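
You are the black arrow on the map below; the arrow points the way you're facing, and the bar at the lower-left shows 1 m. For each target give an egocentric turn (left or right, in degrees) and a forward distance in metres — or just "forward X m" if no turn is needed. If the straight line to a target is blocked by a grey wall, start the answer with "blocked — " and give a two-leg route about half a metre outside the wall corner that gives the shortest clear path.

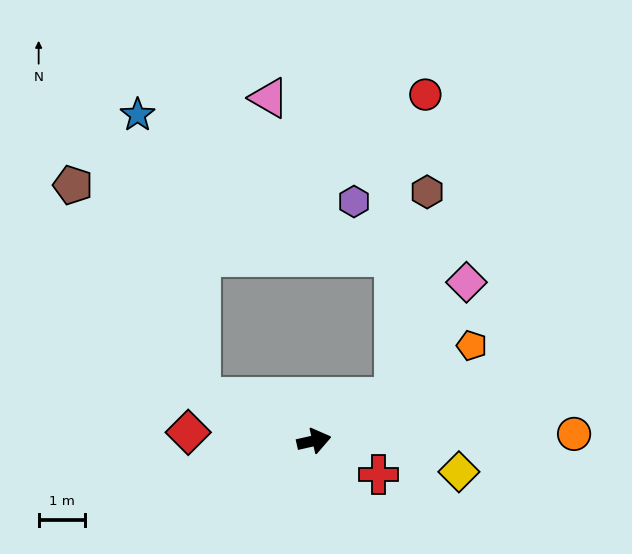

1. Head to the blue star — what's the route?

blocked — turn left 146°, forward 2.6 m, then turn right 56°, forward 6.2 m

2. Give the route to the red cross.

turn right 40°, forward 1.6 m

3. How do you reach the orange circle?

turn right 11°, forward 5.6 m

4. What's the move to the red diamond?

turn left 163°, forward 2.7 m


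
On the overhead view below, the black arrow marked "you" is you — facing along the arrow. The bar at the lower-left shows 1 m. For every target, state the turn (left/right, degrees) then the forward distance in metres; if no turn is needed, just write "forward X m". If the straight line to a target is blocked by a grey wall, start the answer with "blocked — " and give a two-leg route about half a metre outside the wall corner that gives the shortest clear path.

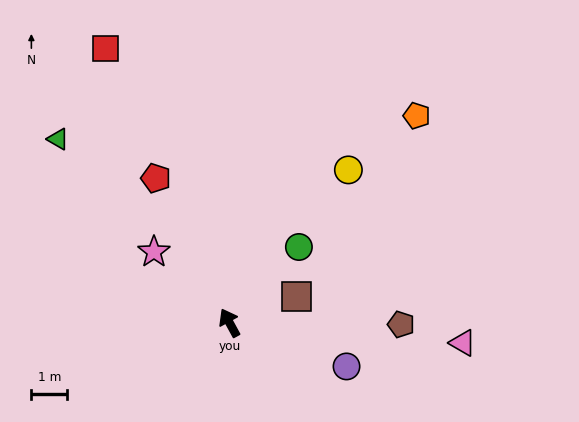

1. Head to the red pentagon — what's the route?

forward 4.5 m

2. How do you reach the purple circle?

turn right 139°, forward 3.5 m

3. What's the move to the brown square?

turn right 97°, forward 2.0 m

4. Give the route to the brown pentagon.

turn right 119°, forward 4.8 m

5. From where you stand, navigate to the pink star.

turn left 18°, forward 2.9 m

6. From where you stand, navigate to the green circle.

turn right 71°, forward 2.8 m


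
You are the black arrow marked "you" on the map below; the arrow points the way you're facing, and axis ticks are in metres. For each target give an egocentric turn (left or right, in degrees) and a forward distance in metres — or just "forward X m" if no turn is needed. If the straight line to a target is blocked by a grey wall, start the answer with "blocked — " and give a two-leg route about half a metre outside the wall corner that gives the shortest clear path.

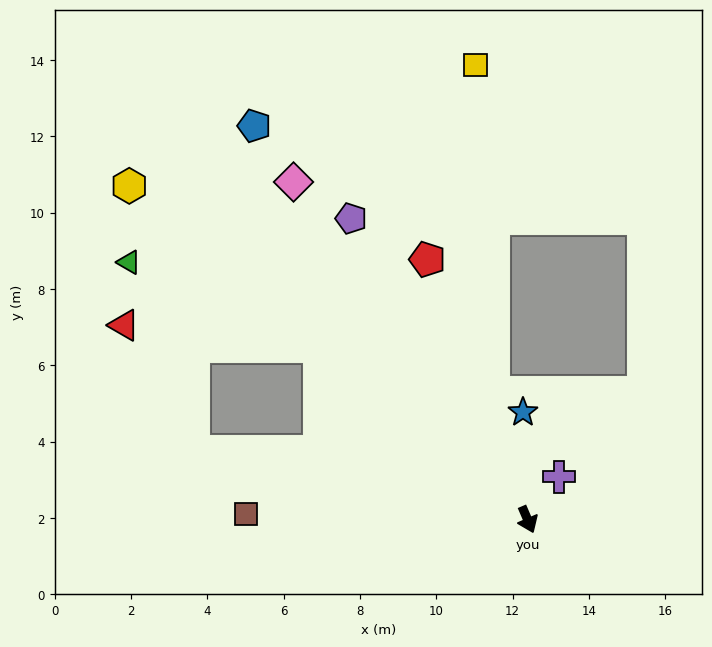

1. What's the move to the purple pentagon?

turn right 173°, forward 9.1 m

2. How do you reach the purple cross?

turn left 120°, forward 1.4 m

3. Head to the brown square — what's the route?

turn right 114°, forward 7.4 m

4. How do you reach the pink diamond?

turn right 168°, forward 10.8 m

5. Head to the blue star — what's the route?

turn left 159°, forward 2.8 m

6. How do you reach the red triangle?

blocked — turn right 153°, forward 7.1 m, then turn left 33°, forward 5.1 m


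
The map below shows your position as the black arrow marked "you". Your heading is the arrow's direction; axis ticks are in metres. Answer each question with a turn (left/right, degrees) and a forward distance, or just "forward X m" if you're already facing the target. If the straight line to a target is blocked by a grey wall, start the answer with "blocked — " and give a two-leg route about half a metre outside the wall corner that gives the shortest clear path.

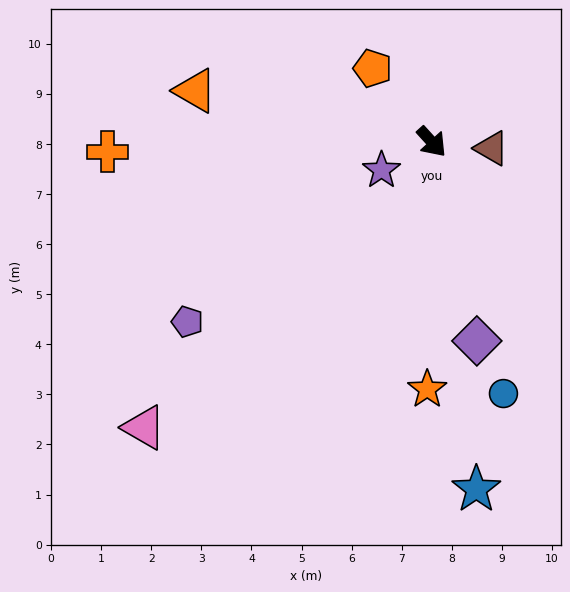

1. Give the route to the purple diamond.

turn right 29°, forward 4.1 m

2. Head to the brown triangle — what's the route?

turn left 42°, forward 1.2 m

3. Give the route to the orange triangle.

turn right 144°, forward 4.8 m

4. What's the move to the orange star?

turn right 43°, forward 4.9 m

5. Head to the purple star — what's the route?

turn right 103°, forward 1.2 m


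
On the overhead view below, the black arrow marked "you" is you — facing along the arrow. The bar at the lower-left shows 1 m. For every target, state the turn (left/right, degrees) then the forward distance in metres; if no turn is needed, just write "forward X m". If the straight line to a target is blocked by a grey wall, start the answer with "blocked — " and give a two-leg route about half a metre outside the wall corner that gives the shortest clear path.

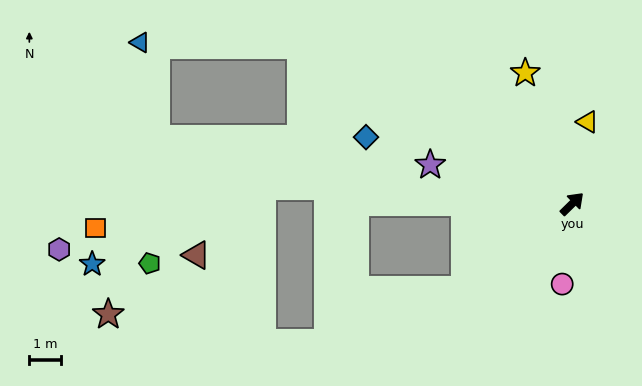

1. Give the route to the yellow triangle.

turn left 35°, forward 2.6 m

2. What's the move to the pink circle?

turn right 142°, forward 2.5 m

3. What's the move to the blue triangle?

blocked — turn left 105°, forward 9.8 m, then turn left 29°, forward 5.0 m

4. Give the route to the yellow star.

turn left 65°, forward 4.3 m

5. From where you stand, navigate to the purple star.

turn left 120°, forward 4.6 m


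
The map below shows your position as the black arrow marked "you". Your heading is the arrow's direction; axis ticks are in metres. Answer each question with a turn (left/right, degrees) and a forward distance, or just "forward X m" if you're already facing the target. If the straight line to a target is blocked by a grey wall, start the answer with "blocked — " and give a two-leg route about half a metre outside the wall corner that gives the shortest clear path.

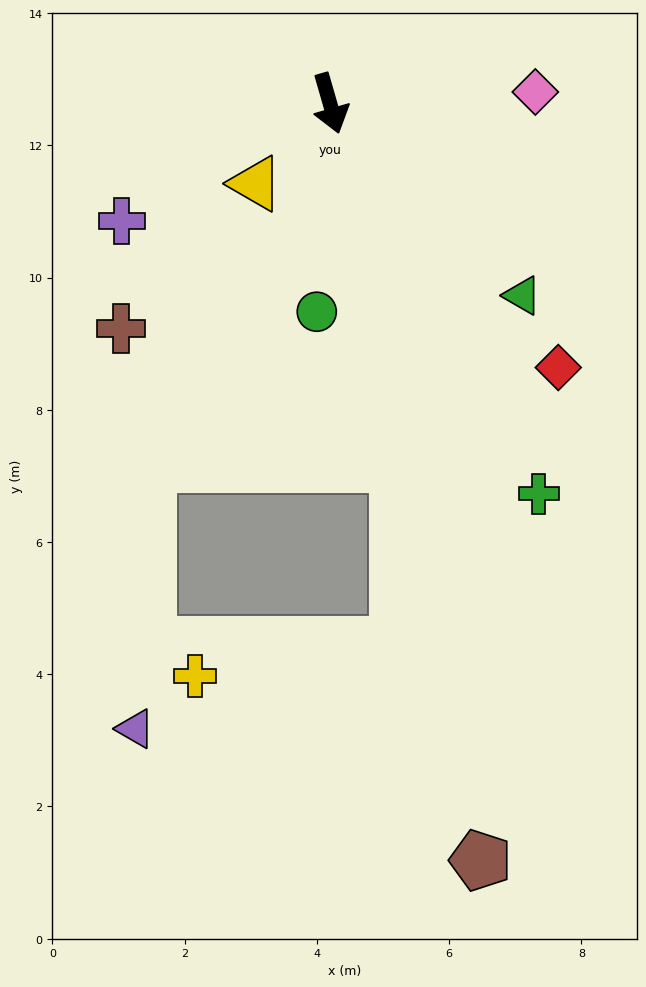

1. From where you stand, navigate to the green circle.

turn right 20°, forward 3.2 m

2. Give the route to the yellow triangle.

turn right 59°, forward 1.7 m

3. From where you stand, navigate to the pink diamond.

turn left 77°, forward 3.1 m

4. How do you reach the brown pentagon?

turn right 5°, forward 11.7 m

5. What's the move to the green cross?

turn left 12°, forward 6.7 m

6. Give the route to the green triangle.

turn left 29°, forward 4.1 m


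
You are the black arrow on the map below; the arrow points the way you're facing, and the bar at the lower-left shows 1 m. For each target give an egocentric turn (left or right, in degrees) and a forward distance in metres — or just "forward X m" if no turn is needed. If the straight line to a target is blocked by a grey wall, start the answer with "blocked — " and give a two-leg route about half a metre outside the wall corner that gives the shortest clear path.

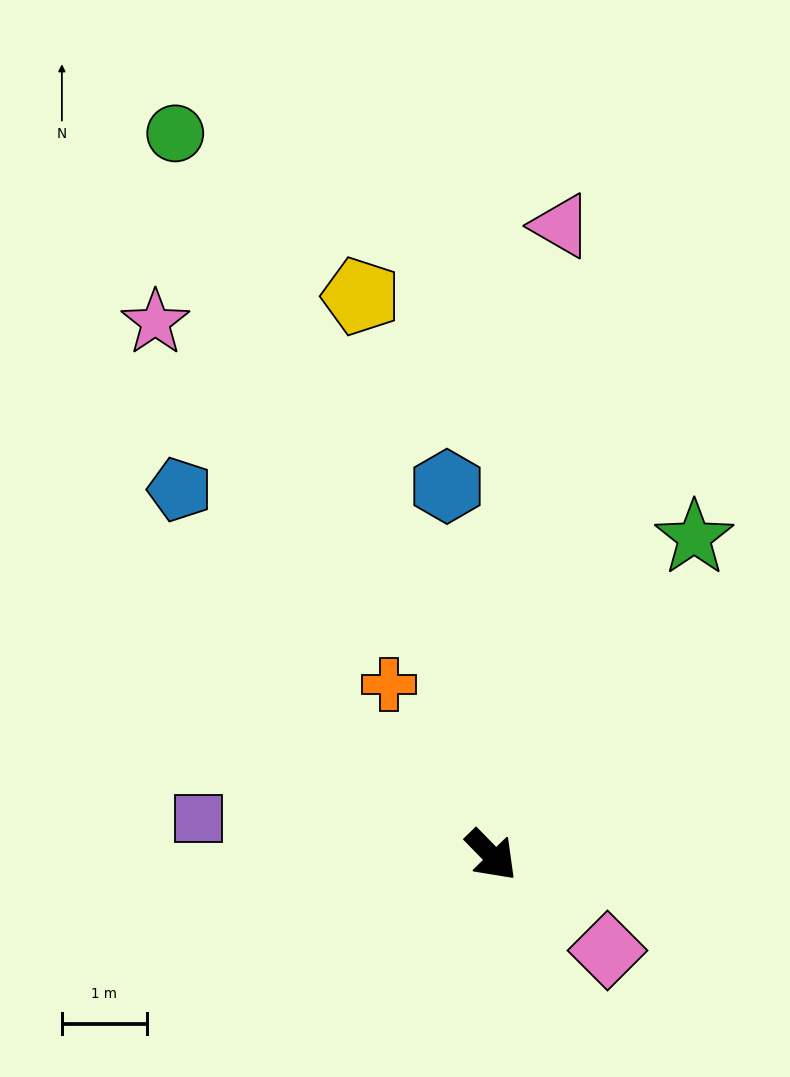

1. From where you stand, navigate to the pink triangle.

turn left 129°, forward 7.4 m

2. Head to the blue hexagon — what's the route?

turn left 143°, forward 4.4 m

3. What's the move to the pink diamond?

turn left 6°, forward 1.8 m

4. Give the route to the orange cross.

turn left 167°, forward 2.3 m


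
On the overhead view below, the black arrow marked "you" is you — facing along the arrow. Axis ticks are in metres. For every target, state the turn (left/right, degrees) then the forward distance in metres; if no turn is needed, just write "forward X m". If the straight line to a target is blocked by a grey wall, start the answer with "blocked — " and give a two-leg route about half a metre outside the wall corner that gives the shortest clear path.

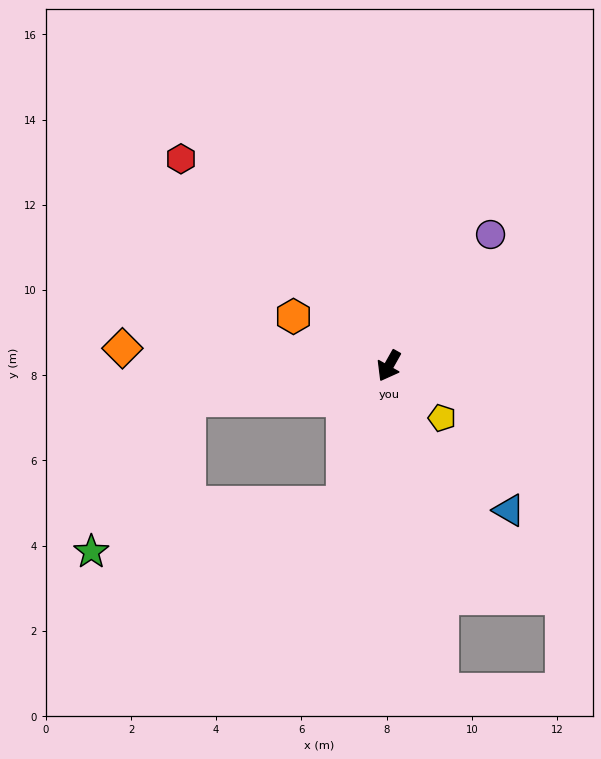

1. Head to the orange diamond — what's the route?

turn right 64°, forward 6.3 m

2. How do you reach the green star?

blocked — turn right 51°, forward 4.8 m, then turn left 48°, forward 4.3 m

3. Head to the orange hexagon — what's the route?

turn right 88°, forward 2.5 m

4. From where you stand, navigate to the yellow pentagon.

turn left 75°, forward 1.7 m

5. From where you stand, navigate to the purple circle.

turn left 172°, forward 3.9 m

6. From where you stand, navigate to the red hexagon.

turn right 106°, forward 6.9 m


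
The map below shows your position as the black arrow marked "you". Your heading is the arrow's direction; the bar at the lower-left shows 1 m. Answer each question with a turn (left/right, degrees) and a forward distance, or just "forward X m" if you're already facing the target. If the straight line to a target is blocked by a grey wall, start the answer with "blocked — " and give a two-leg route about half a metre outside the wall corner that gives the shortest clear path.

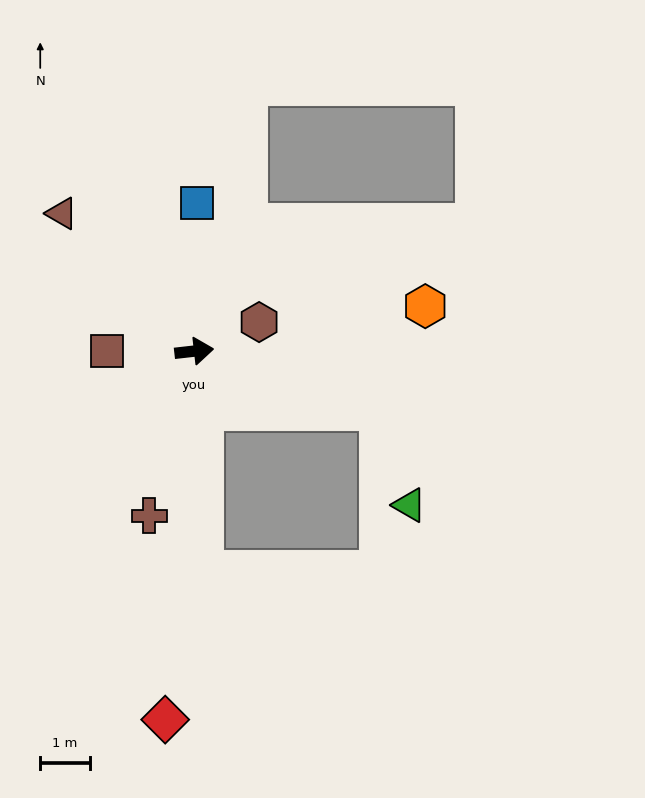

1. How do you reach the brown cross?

turn right 112°, forward 3.4 m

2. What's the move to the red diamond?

turn right 101°, forward 7.5 m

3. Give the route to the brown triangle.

turn left 127°, forward 3.9 m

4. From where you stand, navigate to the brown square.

turn left 173°, forward 1.8 m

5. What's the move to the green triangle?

blocked — turn right 24°, forward 4.0 m, then turn right 56°, forward 2.0 m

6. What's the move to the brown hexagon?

turn left 18°, forward 1.4 m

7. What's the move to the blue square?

turn left 83°, forward 3.0 m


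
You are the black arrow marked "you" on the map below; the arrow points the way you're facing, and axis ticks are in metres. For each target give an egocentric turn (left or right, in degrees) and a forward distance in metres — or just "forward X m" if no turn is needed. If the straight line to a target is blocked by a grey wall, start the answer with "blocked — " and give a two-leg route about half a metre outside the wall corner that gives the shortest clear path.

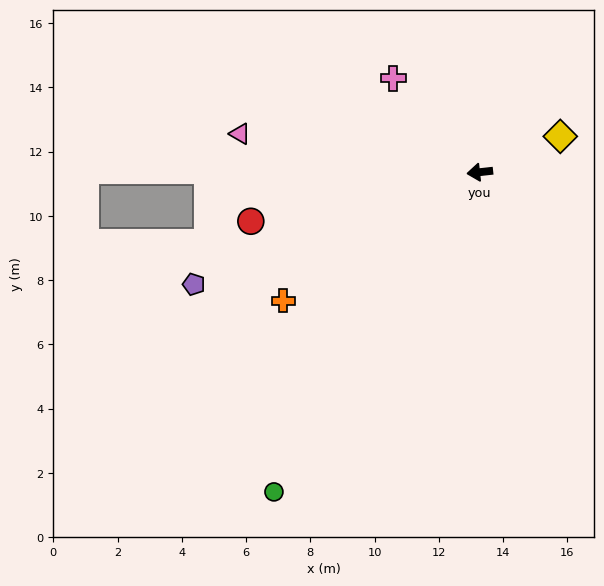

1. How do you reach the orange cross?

turn left 27°, forward 7.3 m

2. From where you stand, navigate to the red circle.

turn left 6°, forward 7.3 m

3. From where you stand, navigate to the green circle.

turn left 51°, forward 11.8 m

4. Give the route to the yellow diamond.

turn right 162°, forward 2.7 m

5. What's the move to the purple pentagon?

turn left 15°, forward 9.6 m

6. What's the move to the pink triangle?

turn right 15°, forward 7.6 m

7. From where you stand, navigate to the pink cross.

turn right 54°, forward 4.0 m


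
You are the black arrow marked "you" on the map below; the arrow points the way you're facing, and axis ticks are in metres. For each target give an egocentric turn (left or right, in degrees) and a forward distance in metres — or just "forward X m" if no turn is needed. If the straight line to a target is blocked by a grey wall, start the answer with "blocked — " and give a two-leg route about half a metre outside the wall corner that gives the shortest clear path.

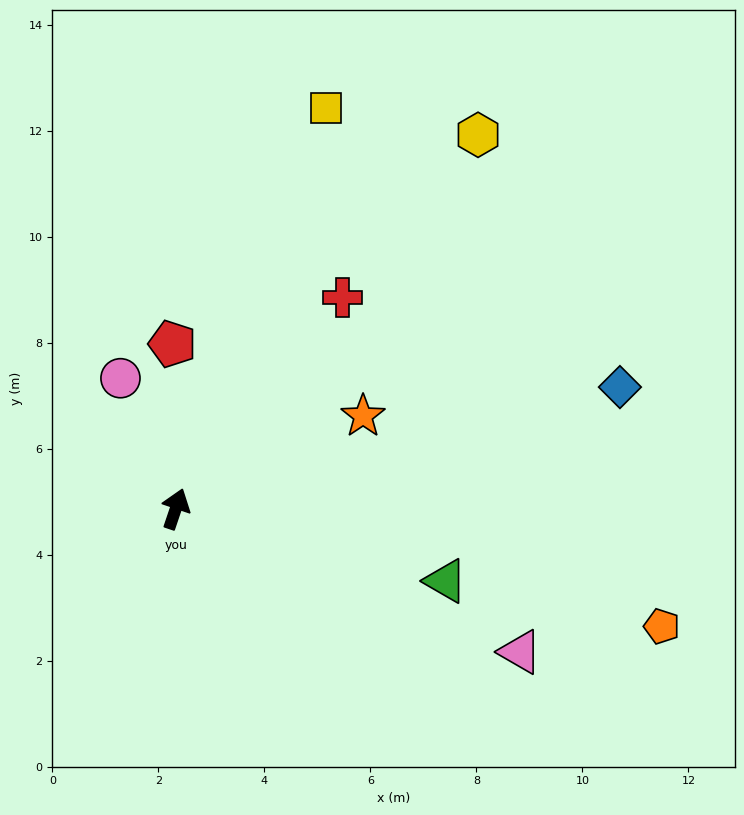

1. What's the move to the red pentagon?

turn left 20°, forward 3.1 m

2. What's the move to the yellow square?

forward 8.1 m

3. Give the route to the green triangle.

turn right 86°, forward 5.3 m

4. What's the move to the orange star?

turn right 45°, forward 3.9 m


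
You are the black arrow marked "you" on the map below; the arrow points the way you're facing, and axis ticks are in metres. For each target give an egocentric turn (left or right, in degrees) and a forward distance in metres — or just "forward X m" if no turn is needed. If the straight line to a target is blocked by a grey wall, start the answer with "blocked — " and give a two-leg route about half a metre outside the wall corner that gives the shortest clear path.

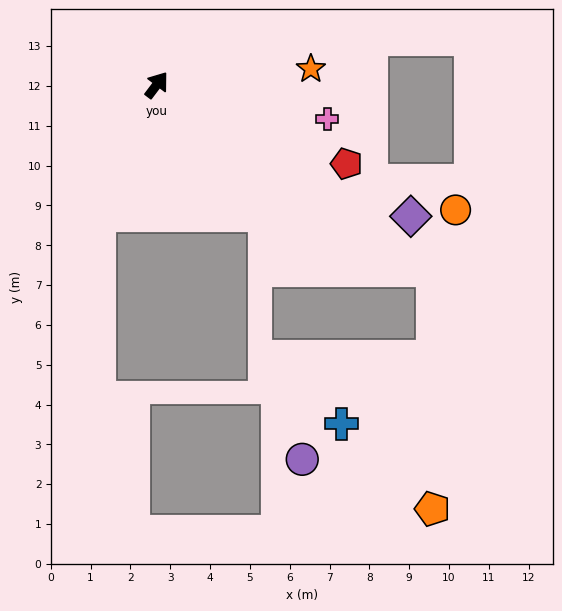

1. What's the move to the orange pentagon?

blocked — turn right 87°, forward 8.4 m, then turn right 56°, forward 6.0 m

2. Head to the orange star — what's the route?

turn right 47°, forward 3.9 m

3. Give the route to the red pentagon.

turn right 76°, forward 5.2 m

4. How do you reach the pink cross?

turn right 64°, forward 4.4 m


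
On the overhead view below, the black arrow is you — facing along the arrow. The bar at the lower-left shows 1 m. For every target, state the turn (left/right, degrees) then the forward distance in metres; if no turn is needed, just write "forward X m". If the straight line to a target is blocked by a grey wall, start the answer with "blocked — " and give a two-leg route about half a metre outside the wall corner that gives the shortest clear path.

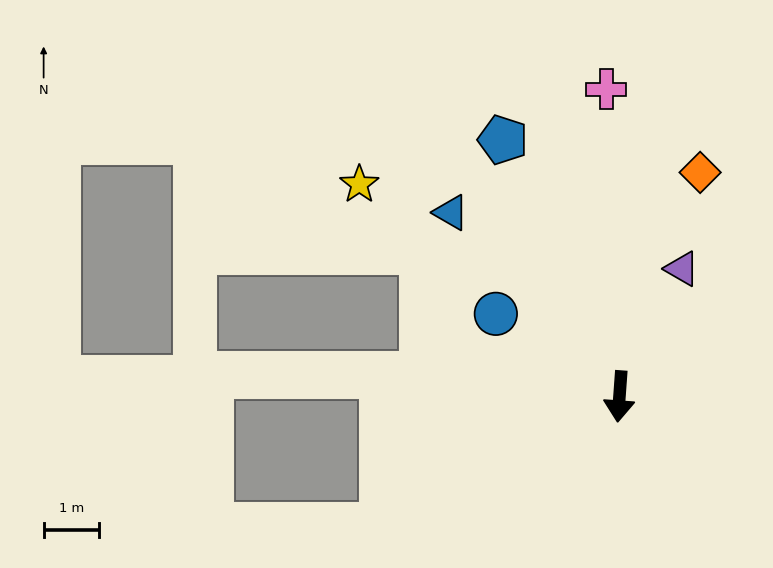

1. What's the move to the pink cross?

turn right 173°, forward 5.5 m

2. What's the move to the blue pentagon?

turn right 151°, forward 5.1 m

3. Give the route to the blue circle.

turn right 120°, forward 2.7 m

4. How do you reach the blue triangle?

turn right 133°, forward 4.5 m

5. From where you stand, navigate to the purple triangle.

turn left 158°, forward 2.6 m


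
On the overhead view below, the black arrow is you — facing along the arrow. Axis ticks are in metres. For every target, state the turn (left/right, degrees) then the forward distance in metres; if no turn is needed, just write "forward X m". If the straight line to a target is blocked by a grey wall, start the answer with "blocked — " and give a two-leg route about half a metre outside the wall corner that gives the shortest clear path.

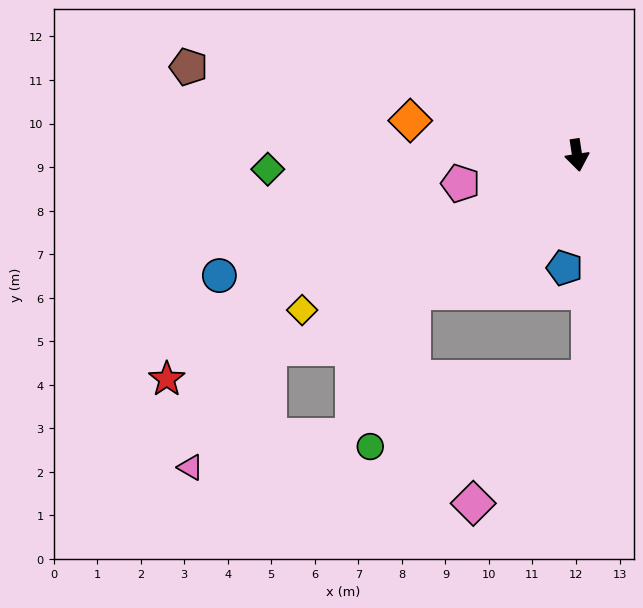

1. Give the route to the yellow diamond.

turn right 69°, forward 7.2 m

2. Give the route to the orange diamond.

turn right 110°, forward 3.9 m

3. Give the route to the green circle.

blocked — turn right 59°, forward 4.9 m, then turn left 35°, forward 3.7 m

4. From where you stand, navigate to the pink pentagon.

turn right 85°, forward 2.8 m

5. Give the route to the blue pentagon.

turn right 15°, forward 2.6 m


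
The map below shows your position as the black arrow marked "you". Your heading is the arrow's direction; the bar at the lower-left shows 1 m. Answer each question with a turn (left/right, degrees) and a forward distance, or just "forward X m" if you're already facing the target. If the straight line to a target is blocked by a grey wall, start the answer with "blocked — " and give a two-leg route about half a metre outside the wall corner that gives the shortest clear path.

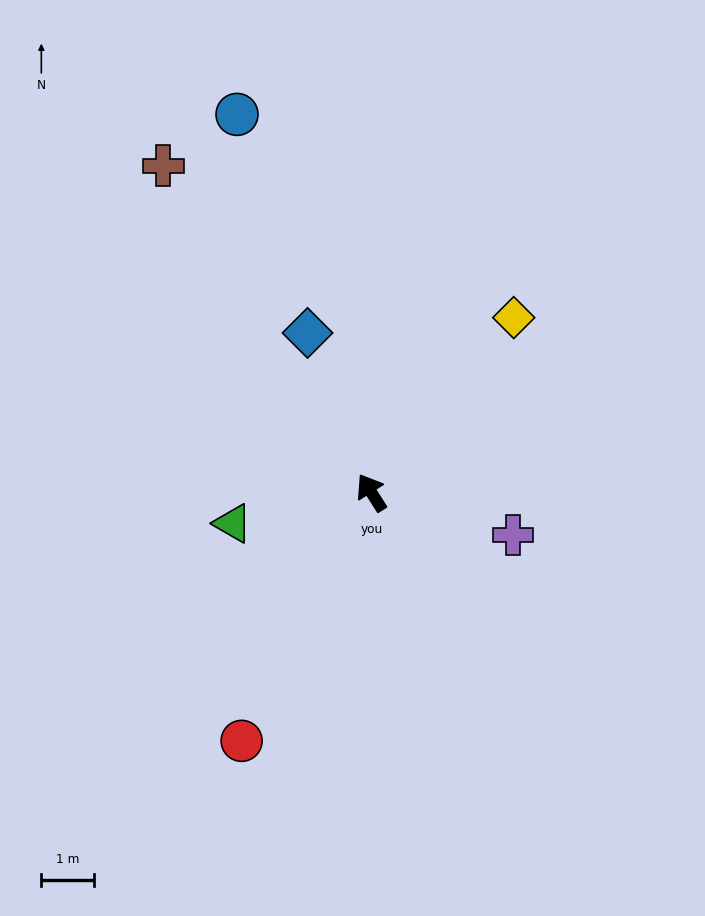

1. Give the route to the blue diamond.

turn right 10°, forward 3.3 m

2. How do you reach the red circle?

turn left 120°, forward 5.3 m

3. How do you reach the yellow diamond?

turn right 71°, forward 4.3 m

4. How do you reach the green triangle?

turn left 70°, forward 2.7 m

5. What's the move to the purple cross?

turn right 139°, forward 2.8 m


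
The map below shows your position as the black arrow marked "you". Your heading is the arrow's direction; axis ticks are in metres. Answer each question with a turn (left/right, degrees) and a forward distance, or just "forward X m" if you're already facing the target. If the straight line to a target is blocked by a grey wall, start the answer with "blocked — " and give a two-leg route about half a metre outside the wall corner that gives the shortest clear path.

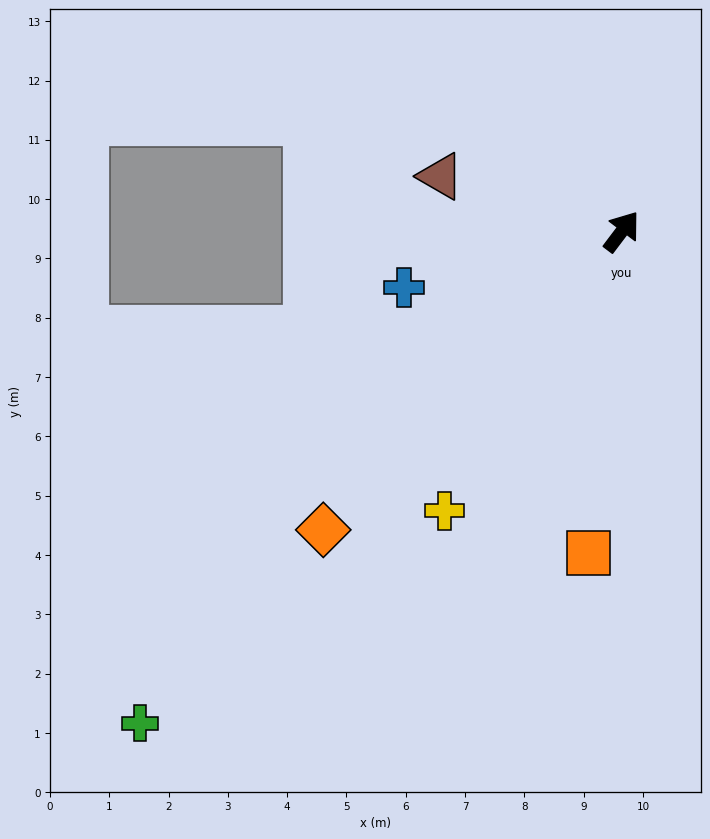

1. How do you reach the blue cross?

turn left 142°, forward 3.8 m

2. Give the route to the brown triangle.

turn left 110°, forward 3.2 m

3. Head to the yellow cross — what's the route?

turn right 175°, forward 5.6 m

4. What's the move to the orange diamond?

turn left 172°, forward 7.1 m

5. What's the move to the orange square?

turn right 149°, forward 5.4 m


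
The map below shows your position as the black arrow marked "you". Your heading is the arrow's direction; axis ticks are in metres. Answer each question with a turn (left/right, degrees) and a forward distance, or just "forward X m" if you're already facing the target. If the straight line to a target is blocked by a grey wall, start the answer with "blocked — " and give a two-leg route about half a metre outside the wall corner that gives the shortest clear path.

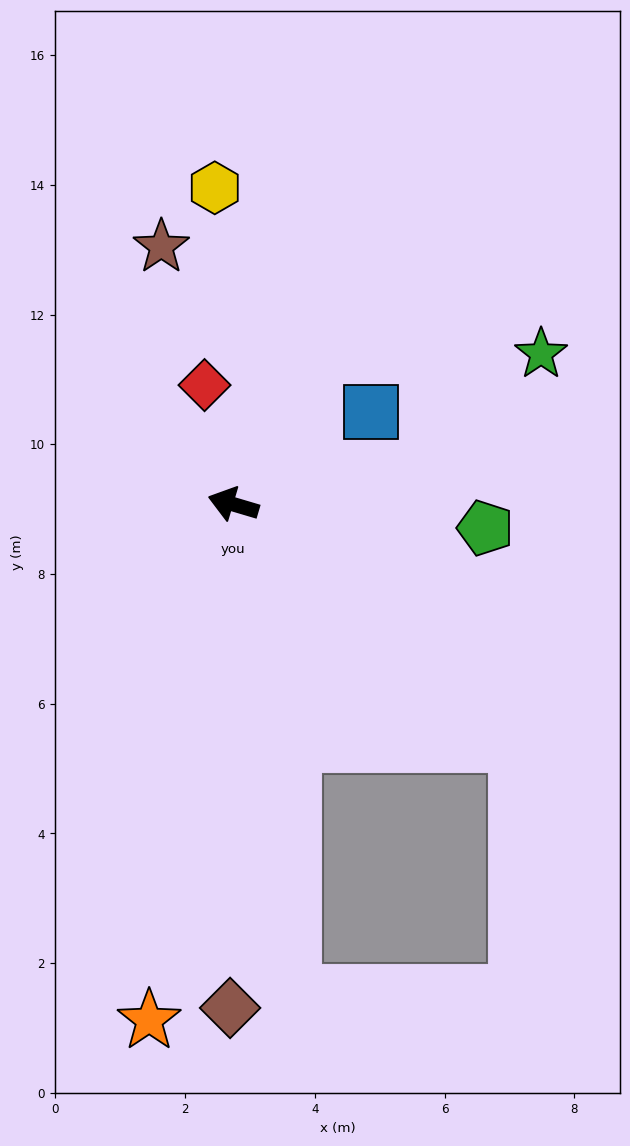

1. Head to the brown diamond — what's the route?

turn left 106°, forward 7.8 m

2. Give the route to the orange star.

turn left 97°, forward 8.1 m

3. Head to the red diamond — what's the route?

turn right 60°, forward 1.9 m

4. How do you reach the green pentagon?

turn right 169°, forward 3.9 m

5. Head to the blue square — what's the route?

turn right 130°, forward 2.6 m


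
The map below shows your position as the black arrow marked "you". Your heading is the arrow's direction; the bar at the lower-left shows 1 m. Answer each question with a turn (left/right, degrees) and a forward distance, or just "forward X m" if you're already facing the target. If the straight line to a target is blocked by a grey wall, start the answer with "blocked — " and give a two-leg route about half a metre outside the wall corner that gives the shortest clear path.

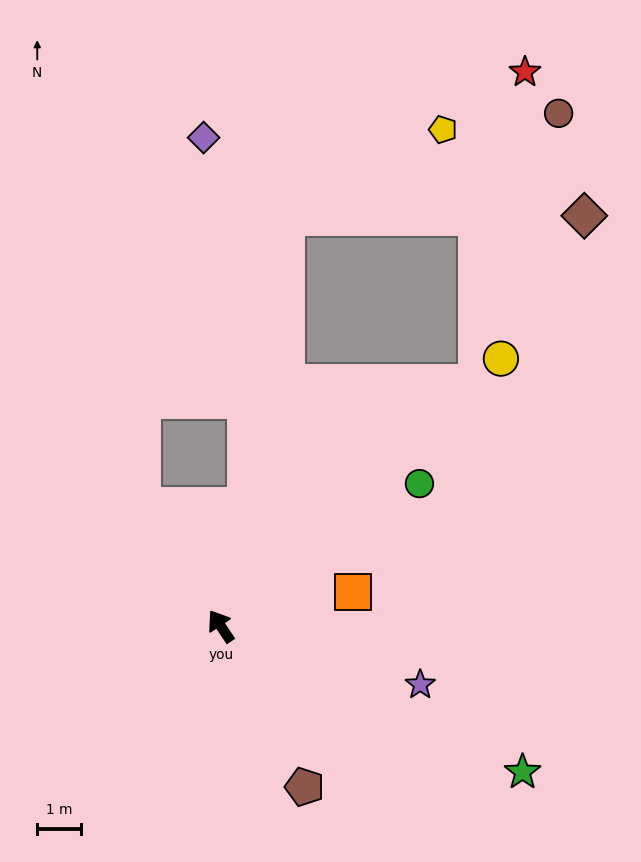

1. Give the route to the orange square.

turn right 109°, forward 3.1 m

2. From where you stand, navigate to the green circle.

turn right 88°, forward 5.6 m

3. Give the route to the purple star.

turn right 140°, forward 4.7 m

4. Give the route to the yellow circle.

turn right 80°, forward 8.8 m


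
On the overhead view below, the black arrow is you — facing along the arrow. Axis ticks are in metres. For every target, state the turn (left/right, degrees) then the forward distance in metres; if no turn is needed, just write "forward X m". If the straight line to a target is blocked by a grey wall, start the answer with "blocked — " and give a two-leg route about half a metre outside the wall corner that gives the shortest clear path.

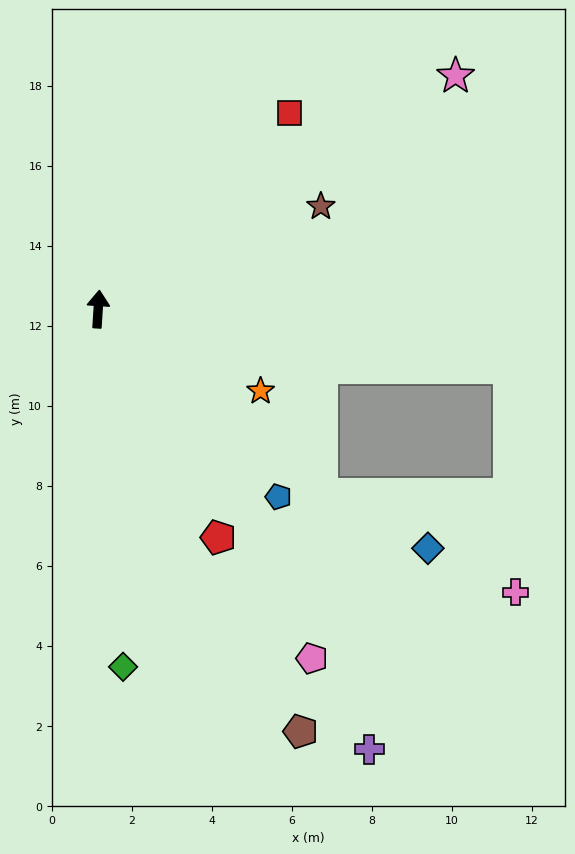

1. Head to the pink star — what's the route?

turn right 53°, forward 10.7 m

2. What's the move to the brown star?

turn right 62°, forward 6.1 m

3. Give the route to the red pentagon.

turn right 149°, forward 6.4 m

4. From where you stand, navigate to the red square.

turn right 41°, forward 6.8 m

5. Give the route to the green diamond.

turn right 172°, forward 9.0 m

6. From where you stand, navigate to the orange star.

turn right 113°, forward 4.5 m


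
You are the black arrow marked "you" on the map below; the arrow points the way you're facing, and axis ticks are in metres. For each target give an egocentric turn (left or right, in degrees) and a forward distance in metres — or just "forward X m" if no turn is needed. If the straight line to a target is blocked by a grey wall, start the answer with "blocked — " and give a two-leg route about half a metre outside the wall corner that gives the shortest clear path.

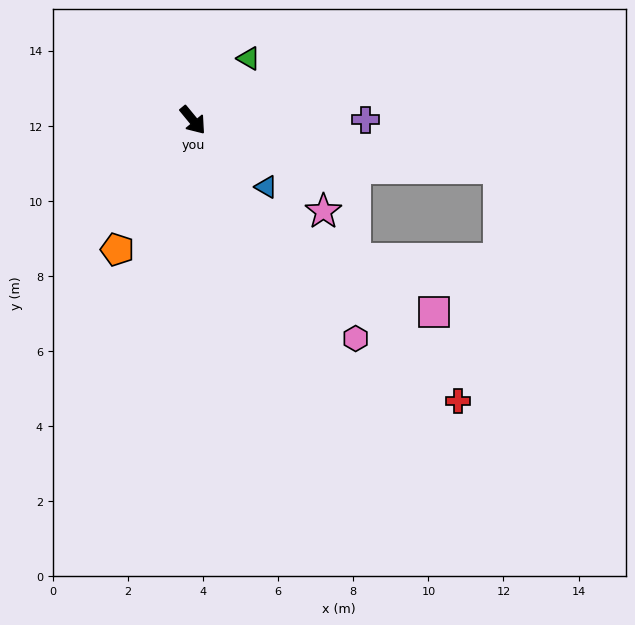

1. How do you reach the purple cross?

turn left 51°, forward 4.6 m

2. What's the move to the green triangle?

turn left 98°, forward 2.2 m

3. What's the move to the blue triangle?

turn left 8°, forward 2.6 m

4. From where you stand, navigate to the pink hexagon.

turn right 3°, forward 7.3 m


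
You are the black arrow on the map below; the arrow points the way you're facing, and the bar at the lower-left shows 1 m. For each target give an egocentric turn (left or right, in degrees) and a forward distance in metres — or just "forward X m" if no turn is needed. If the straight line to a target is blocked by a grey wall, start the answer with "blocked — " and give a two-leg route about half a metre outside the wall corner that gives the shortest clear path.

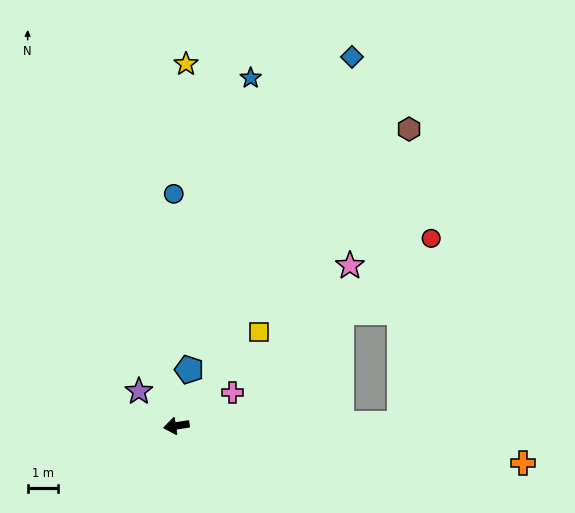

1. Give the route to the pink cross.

turn right 158°, forward 2.1 m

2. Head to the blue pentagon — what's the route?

turn right 112°, forward 1.9 m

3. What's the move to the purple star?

turn right 52°, forward 1.7 m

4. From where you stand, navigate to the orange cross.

turn left 165°, forward 11.3 m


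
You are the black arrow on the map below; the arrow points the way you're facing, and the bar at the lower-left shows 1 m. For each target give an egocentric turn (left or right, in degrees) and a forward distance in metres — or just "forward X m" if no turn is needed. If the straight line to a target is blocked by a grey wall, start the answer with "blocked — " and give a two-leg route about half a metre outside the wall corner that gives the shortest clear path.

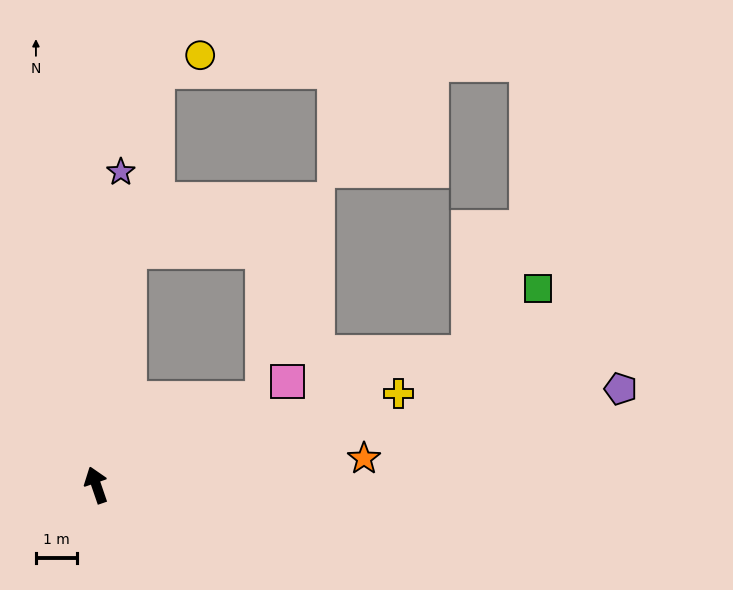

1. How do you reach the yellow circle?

blocked — turn right 27°, forward 10.1 m, then turn right 61°, forward 1.1 m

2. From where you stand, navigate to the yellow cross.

turn right 92°, forward 7.6 m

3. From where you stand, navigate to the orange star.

turn right 103°, forward 6.5 m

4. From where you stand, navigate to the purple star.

turn right 23°, forward 7.6 m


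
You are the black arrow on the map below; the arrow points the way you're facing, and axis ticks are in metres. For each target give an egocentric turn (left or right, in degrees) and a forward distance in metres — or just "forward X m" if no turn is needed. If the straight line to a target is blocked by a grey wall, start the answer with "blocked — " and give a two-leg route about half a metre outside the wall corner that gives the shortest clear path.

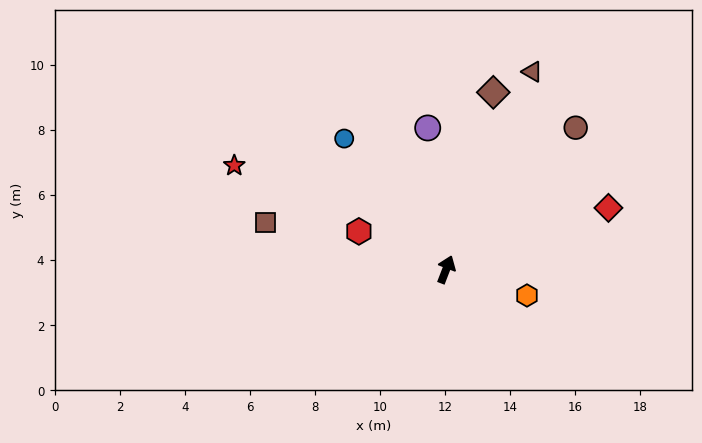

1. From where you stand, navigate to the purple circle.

turn left 28°, forward 4.4 m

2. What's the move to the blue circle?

turn left 59°, forward 5.1 m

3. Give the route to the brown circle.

turn right 21°, forward 5.9 m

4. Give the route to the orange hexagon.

turn right 87°, forward 2.6 m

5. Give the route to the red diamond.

turn right 48°, forward 5.3 m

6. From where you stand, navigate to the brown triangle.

turn right 2°, forward 6.6 m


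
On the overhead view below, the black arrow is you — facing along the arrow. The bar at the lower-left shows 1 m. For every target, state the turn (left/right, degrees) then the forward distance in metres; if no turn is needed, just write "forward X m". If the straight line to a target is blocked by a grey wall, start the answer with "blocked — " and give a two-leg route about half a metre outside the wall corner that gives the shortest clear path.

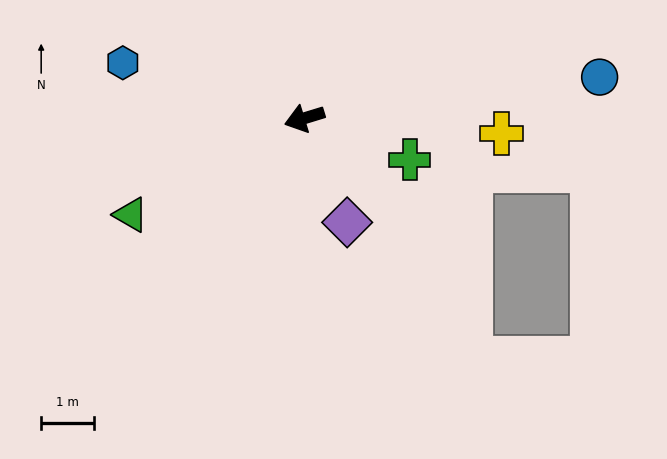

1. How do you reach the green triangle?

turn left 12°, forward 3.8 m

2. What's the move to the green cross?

turn left 141°, forward 2.1 m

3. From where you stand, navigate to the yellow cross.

turn left 159°, forward 3.7 m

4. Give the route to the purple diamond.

turn left 95°, forward 2.1 m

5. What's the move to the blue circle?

turn left 171°, forward 5.6 m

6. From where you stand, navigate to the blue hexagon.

turn right 34°, forward 3.6 m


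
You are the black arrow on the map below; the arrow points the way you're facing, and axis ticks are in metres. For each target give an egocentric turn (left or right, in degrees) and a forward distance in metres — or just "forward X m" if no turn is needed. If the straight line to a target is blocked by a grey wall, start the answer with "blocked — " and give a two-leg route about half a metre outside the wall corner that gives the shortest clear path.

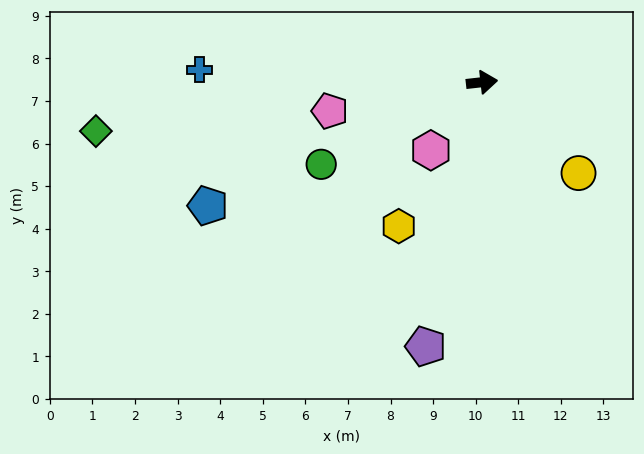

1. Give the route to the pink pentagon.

turn right 176°, forward 3.6 m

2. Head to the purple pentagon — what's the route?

turn right 108°, forward 6.3 m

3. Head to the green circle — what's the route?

turn right 159°, forward 4.2 m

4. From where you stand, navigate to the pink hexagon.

turn right 133°, forward 2.0 m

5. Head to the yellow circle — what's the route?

turn right 50°, forward 3.1 m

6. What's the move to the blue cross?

turn left 171°, forward 6.6 m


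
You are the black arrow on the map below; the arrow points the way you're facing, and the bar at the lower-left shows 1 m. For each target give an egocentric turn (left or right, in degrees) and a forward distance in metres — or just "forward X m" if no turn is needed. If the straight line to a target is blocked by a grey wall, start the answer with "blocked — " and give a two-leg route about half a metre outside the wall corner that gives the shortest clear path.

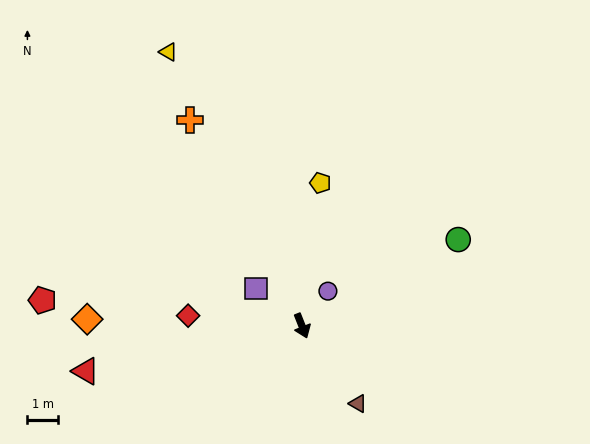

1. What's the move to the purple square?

turn right 151°, forward 1.9 m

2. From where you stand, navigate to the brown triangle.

turn left 14°, forward 3.2 m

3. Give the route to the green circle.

turn left 97°, forward 5.9 m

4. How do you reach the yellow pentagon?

turn left 151°, forward 4.7 m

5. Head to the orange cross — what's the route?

turn right 173°, forward 7.7 m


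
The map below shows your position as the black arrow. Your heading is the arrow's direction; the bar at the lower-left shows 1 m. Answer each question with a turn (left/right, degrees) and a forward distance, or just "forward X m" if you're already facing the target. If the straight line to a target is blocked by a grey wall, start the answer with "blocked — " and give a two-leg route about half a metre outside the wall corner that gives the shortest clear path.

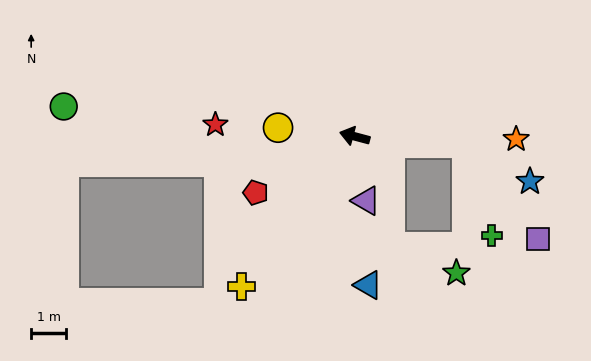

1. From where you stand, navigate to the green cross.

blocked — turn right 168°, forward 3.2 m, then turn right 72°, forward 2.7 m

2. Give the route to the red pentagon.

turn left 44°, forward 3.2 m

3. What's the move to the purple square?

blocked — turn right 168°, forward 3.2 m, then turn right 50°, forward 3.4 m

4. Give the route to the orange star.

turn right 166°, forward 4.6 m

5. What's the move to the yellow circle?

turn left 8°, forward 2.2 m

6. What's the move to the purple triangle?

turn left 115°, forward 1.9 m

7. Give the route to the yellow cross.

turn left 68°, forward 5.3 m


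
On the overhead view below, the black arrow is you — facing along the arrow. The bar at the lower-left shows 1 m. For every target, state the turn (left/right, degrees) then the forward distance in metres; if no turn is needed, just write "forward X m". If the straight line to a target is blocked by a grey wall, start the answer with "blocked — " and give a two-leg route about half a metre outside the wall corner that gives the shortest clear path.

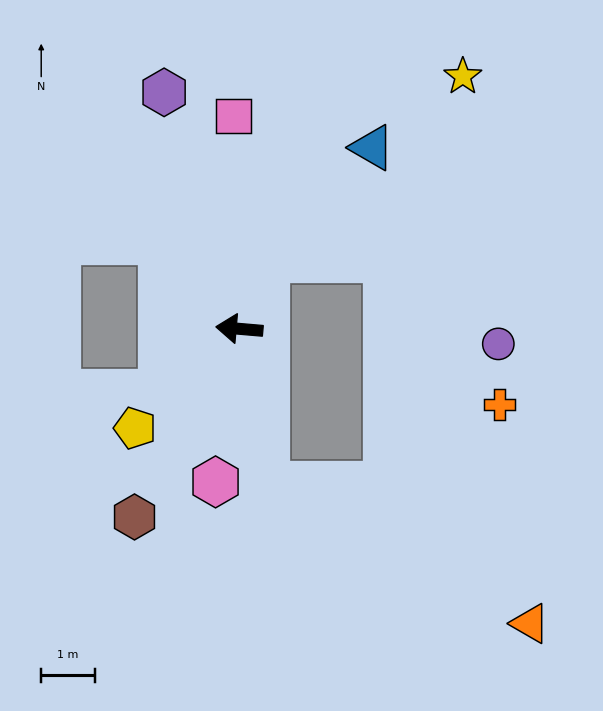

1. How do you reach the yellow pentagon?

turn left 49°, forward 2.7 m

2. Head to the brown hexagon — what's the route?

turn left 66°, forward 4.0 m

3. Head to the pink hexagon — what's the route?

turn left 86°, forward 2.9 m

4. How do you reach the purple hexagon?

turn right 67°, forward 4.6 m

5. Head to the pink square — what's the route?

turn right 84°, forward 4.0 m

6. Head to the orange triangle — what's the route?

blocked — turn left 105°, forward 2.9 m, then turn left 52°, forward 5.5 m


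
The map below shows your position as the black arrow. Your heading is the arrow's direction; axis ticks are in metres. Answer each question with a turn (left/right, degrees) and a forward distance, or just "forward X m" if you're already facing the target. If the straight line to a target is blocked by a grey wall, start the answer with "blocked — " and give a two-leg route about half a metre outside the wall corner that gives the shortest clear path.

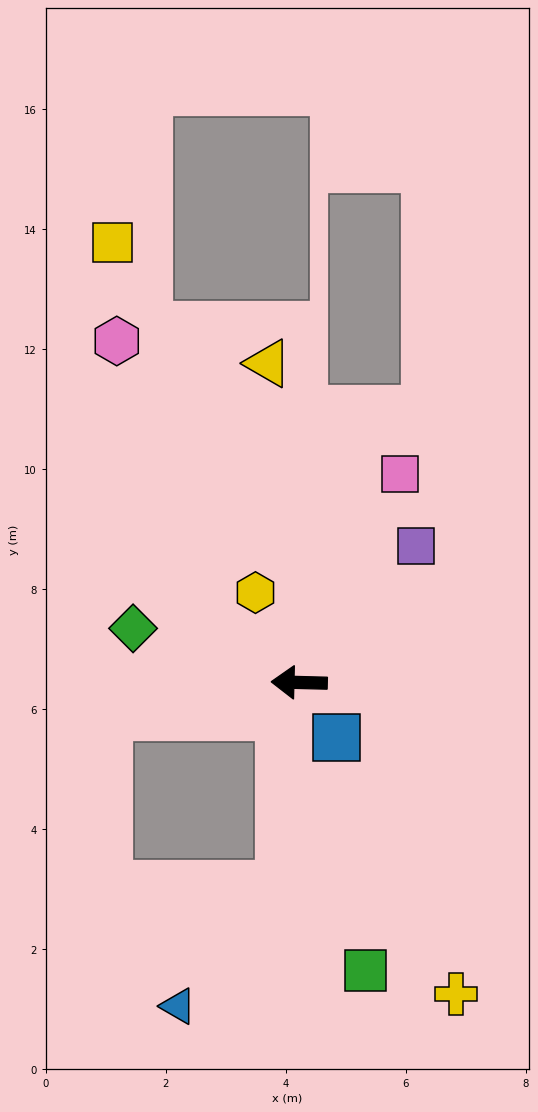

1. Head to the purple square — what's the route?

turn right 129°, forward 3.0 m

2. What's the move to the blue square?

turn left 125°, forward 1.1 m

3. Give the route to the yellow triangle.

turn right 83°, forward 5.3 m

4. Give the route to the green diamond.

turn right 17°, forward 2.9 m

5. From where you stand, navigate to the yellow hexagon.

turn right 63°, forward 1.7 m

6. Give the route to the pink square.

turn right 114°, forward 3.9 m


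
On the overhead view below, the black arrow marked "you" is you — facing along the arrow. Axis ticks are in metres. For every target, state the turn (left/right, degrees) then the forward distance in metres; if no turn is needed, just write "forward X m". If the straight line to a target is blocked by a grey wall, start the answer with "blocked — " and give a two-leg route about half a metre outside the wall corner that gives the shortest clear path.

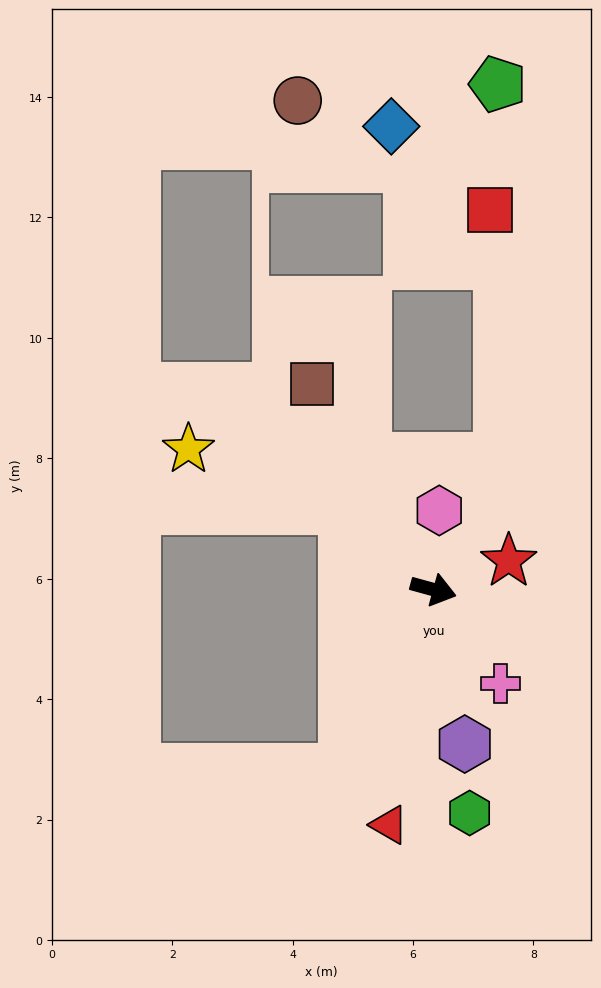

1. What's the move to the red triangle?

turn right 85°, forward 4.0 m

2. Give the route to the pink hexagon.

turn left 101°, forward 1.3 m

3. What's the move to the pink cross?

turn right 39°, forward 1.9 m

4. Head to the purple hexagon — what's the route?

turn right 63°, forward 2.6 m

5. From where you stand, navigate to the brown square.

turn left 136°, forward 4.0 m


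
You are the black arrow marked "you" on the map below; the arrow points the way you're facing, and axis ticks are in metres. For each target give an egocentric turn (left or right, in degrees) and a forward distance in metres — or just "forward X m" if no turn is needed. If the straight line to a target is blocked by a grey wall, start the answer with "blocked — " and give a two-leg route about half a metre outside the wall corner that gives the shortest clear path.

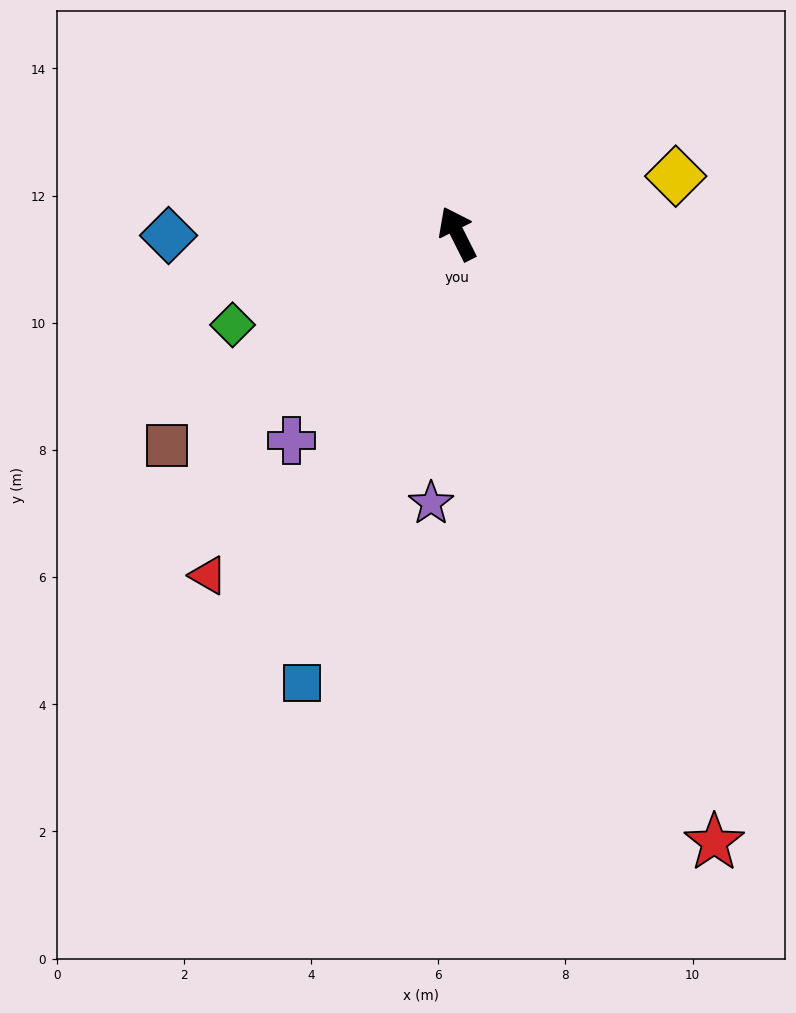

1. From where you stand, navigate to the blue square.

turn left 134°, forward 7.5 m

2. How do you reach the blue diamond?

turn left 64°, forward 4.5 m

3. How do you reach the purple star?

turn left 148°, forward 4.3 m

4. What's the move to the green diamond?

turn left 85°, forward 3.8 m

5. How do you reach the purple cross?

turn left 115°, forward 4.2 m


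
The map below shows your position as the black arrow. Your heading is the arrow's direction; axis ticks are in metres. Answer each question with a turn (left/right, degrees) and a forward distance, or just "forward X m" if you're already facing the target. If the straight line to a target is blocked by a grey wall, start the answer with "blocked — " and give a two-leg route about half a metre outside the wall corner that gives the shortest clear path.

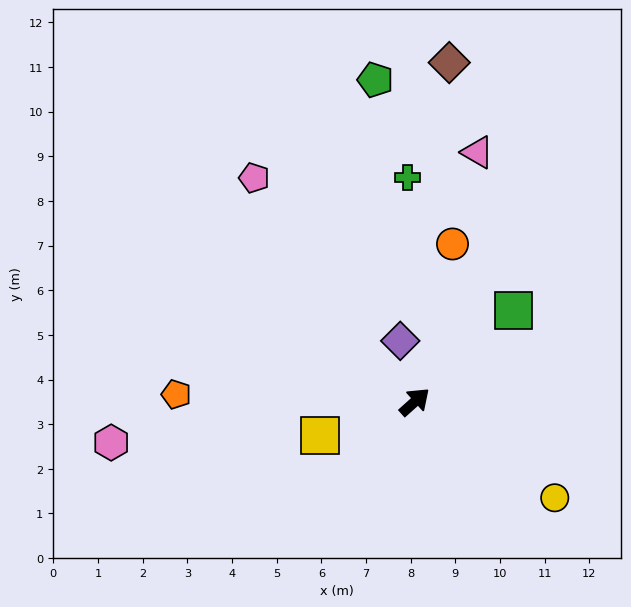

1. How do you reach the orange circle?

turn left 35°, forward 3.6 m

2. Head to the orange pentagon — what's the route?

turn left 136°, forward 5.3 m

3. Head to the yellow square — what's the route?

turn left 158°, forward 2.3 m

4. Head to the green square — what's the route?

forward 3.0 m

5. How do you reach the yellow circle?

turn right 76°, forward 3.8 m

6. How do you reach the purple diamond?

turn left 61°, forward 1.4 m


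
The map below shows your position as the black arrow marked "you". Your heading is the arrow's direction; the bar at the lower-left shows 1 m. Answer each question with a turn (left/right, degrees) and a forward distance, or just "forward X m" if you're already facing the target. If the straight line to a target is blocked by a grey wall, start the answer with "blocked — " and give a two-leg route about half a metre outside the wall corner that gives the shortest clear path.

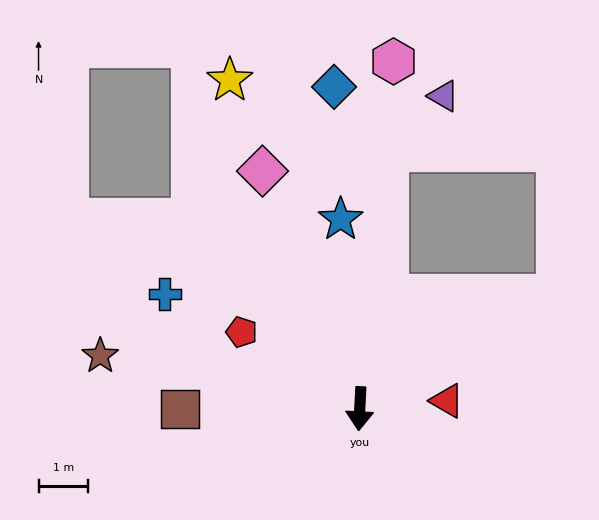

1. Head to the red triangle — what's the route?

turn left 98°, forward 1.8 m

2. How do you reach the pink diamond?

turn right 155°, forward 5.2 m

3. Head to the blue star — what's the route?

turn right 171°, forward 3.8 m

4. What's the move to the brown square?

turn right 87°, forward 3.6 m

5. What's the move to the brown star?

turn right 99°, forward 5.3 m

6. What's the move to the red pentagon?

turn right 120°, forward 2.8 m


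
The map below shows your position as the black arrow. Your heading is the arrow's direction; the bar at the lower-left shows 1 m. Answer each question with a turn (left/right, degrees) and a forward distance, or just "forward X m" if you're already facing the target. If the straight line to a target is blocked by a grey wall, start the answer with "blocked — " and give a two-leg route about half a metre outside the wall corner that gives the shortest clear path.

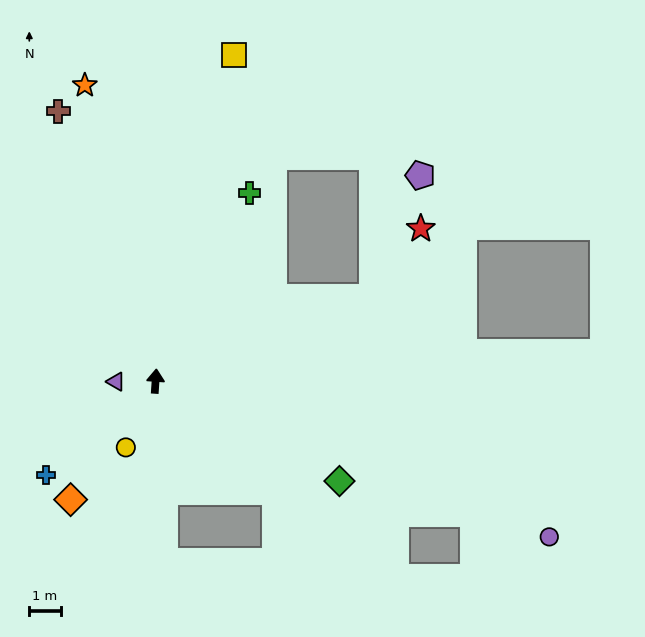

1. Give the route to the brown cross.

turn left 24°, forward 9.1 m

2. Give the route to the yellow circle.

turn left 160°, forward 2.3 m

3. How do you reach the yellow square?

turn right 10°, forward 10.7 m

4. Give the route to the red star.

blocked — turn right 65°, forward 7.4 m, then turn left 34°, forward 2.7 m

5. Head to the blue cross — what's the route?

turn left 134°, forward 4.6 m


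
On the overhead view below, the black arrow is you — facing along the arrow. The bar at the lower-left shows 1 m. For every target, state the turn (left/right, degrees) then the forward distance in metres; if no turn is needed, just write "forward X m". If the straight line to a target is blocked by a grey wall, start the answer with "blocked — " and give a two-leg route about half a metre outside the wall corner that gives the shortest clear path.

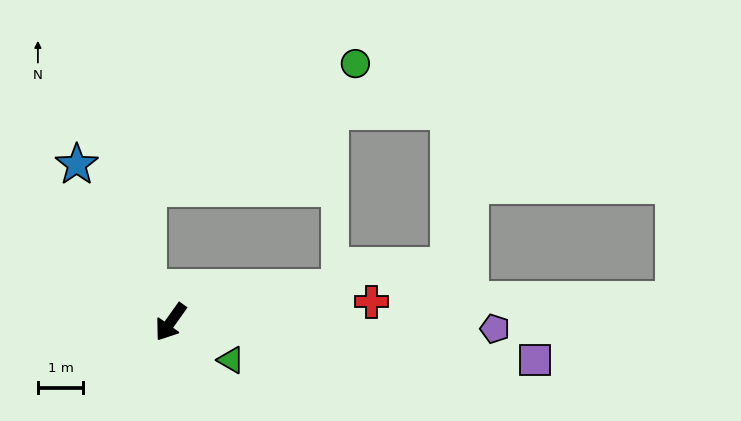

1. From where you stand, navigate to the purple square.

turn left 119°, forward 8.1 m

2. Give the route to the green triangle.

turn left 93°, forward 1.6 m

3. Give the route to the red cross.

turn left 131°, forward 4.4 m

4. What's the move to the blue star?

turn right 114°, forward 4.0 m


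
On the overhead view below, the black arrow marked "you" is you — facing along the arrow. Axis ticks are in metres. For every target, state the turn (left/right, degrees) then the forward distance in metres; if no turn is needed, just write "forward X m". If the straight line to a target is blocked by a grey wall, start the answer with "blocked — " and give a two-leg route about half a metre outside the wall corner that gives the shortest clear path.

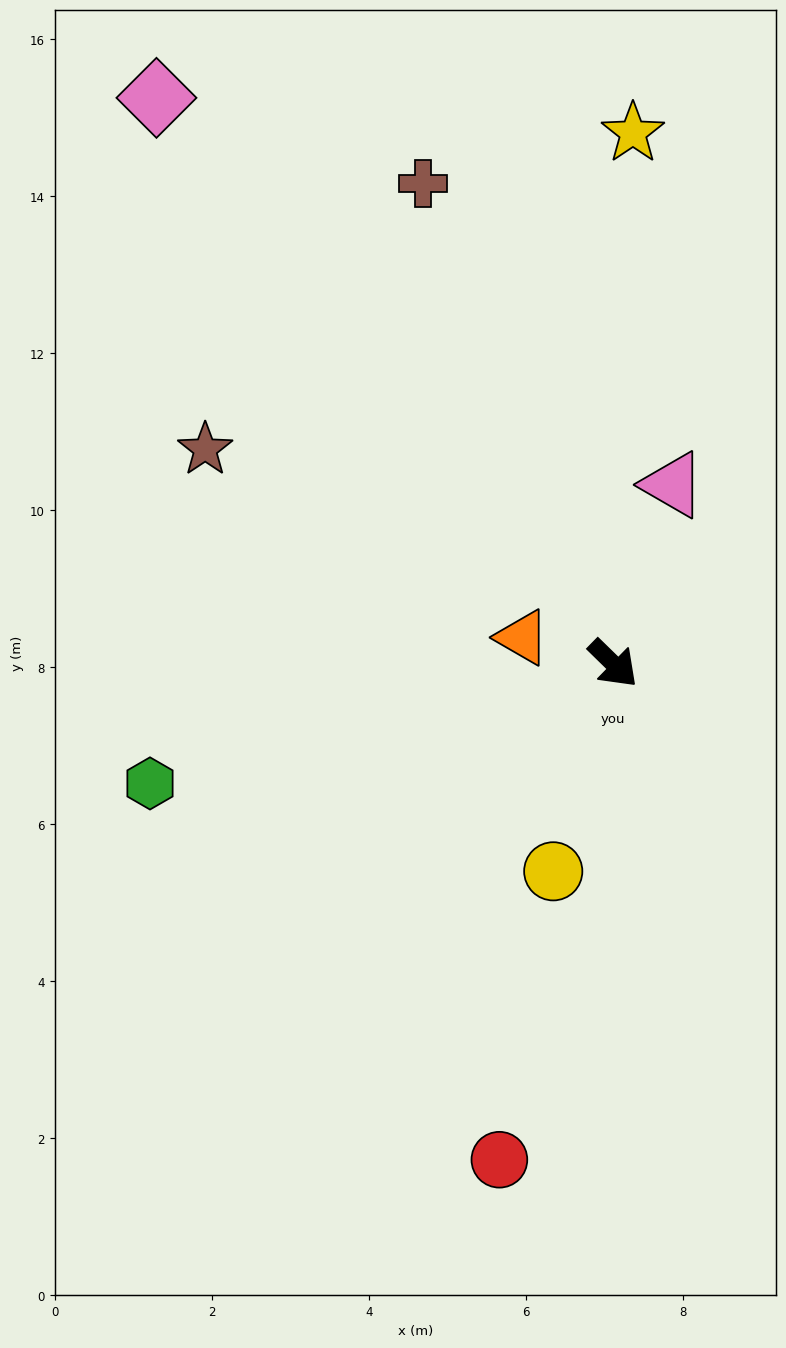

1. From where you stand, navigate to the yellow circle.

turn right 62°, forward 2.8 m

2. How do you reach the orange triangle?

turn right 152°, forward 1.2 m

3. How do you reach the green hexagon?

turn right 121°, forward 6.1 m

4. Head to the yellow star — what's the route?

turn left 132°, forward 6.8 m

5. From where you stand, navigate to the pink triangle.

turn left 116°, forward 2.4 m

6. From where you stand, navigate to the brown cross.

turn left 156°, forward 6.6 m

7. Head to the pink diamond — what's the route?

turn left 173°, forward 9.3 m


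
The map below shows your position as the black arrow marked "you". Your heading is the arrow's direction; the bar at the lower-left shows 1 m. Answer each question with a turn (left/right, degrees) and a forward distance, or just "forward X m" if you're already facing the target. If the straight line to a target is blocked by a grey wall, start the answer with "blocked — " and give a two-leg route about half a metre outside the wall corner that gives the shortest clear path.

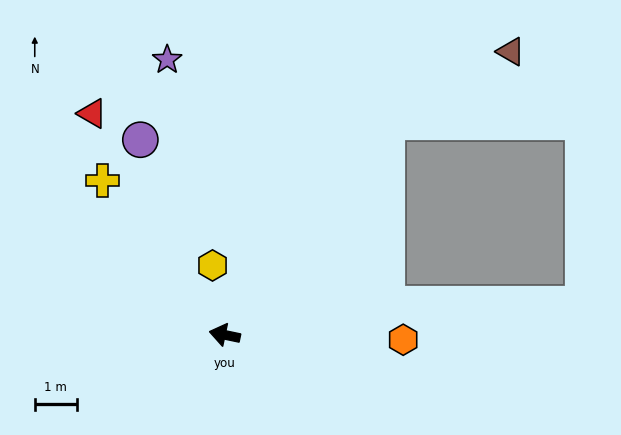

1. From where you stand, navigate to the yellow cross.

turn right 40°, forward 4.7 m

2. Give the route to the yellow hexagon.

turn right 68°, forward 1.7 m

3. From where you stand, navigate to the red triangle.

turn right 47°, forward 6.1 m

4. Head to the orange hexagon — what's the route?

turn right 170°, forward 4.2 m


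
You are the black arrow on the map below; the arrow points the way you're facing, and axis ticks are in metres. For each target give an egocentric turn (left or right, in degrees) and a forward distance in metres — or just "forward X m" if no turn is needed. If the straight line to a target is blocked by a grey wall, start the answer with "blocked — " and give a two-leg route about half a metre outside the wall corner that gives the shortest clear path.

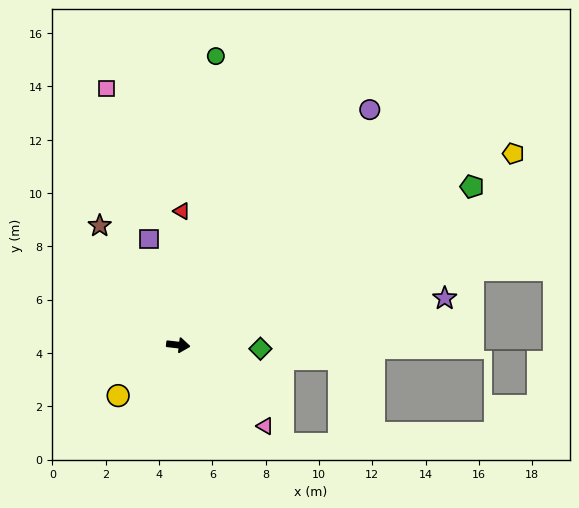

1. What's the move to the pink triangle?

turn right 36°, forward 4.5 m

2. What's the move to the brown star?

turn left 130°, forward 5.4 m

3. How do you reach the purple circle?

turn left 57°, forward 11.4 m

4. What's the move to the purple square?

turn left 112°, forward 4.1 m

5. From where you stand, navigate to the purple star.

turn left 16°, forward 10.2 m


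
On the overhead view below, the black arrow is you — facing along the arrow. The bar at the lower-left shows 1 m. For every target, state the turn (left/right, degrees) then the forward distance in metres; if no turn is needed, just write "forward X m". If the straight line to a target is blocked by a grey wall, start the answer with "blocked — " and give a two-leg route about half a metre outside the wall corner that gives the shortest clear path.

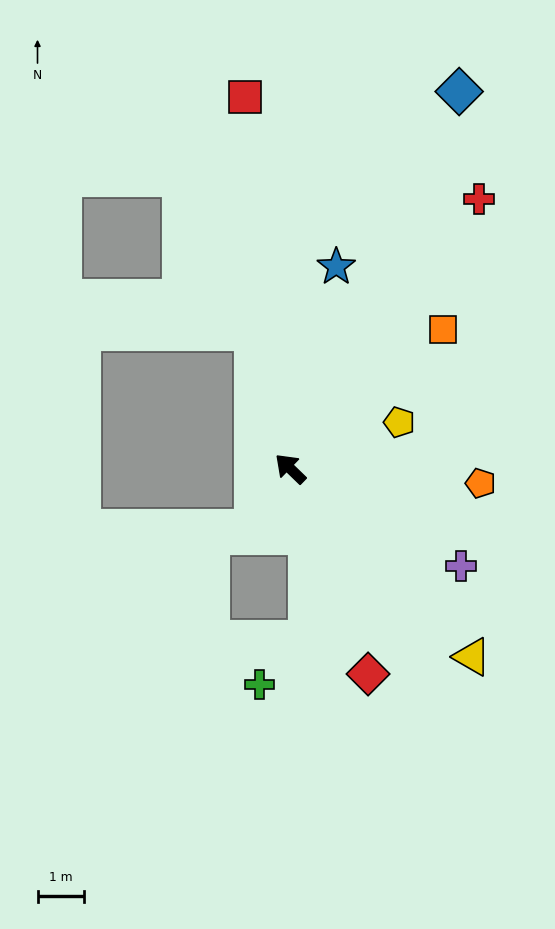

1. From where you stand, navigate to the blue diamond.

turn right 70°, forward 8.9 m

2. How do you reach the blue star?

turn right 59°, forward 4.5 m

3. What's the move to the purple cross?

turn right 166°, forward 4.3 m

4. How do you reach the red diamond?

turn left 155°, forward 4.8 m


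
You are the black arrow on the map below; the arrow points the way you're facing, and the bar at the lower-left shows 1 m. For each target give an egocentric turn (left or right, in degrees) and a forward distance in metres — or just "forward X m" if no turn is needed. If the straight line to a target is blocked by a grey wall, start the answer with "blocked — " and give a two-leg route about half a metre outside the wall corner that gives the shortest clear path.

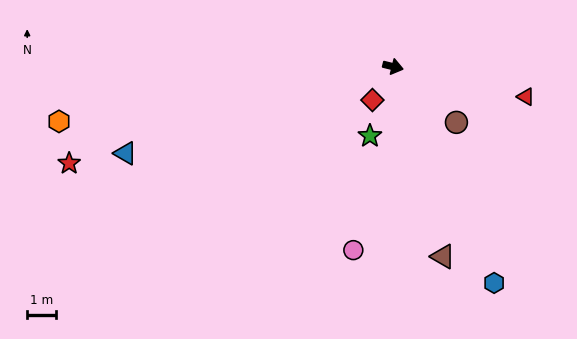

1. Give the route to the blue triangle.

turn right 148°, forward 9.6 m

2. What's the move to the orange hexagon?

turn right 157°, forward 11.6 m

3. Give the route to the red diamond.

turn right 108°, forward 1.3 m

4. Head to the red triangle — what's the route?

forward 4.7 m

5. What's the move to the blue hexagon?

turn right 51°, forward 8.2 m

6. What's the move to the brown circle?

turn right 27°, forward 2.9 m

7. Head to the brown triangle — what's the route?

turn right 61°, forward 6.7 m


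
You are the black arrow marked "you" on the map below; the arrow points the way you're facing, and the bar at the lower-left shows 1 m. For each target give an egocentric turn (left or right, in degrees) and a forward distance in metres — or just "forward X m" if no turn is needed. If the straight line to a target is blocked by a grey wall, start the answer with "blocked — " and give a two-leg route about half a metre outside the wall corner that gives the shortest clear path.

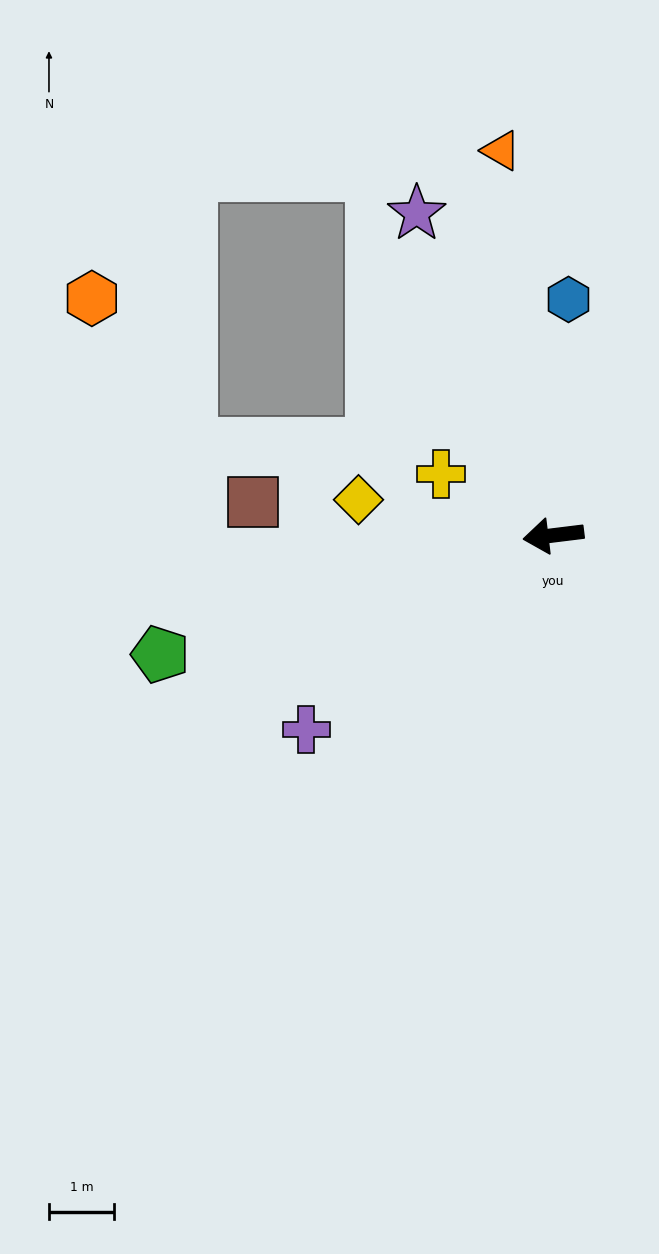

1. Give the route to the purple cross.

turn left 31°, forward 4.8 m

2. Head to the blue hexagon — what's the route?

turn right 101°, forward 3.6 m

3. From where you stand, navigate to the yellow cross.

turn right 36°, forward 2.0 m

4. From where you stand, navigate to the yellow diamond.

turn right 17°, forward 3.0 m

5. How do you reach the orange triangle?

turn right 89°, forward 5.9 m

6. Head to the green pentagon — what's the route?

turn left 10°, forward 6.3 m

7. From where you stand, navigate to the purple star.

turn right 74°, forward 5.4 m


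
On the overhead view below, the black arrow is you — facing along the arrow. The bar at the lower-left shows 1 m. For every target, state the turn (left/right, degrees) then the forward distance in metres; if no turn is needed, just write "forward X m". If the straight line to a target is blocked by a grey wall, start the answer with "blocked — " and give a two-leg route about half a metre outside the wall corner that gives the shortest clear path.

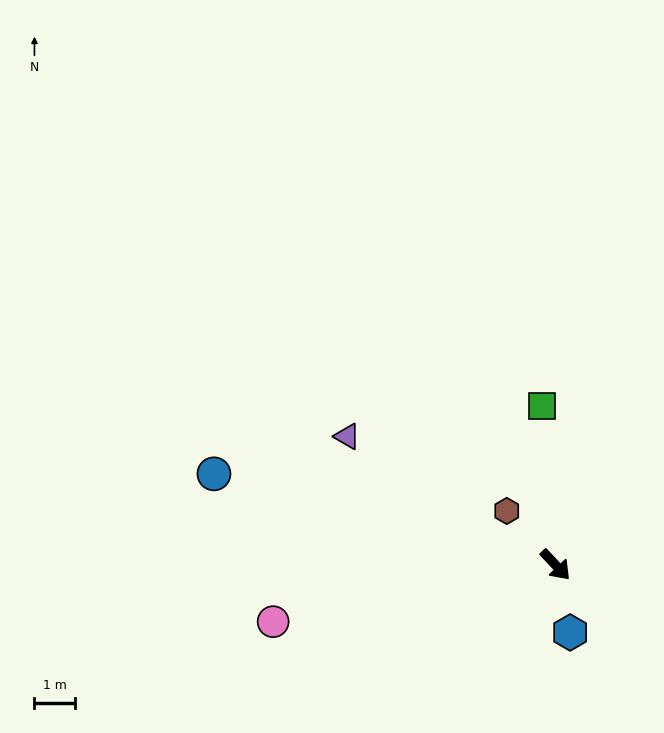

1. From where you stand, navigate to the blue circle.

turn right 148°, forward 8.6 m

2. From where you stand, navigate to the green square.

turn left 142°, forward 3.9 m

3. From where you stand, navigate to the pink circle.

turn right 122°, forward 7.0 m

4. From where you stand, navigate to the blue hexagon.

turn right 31°, forward 1.7 m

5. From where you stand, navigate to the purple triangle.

turn right 165°, forward 6.0 m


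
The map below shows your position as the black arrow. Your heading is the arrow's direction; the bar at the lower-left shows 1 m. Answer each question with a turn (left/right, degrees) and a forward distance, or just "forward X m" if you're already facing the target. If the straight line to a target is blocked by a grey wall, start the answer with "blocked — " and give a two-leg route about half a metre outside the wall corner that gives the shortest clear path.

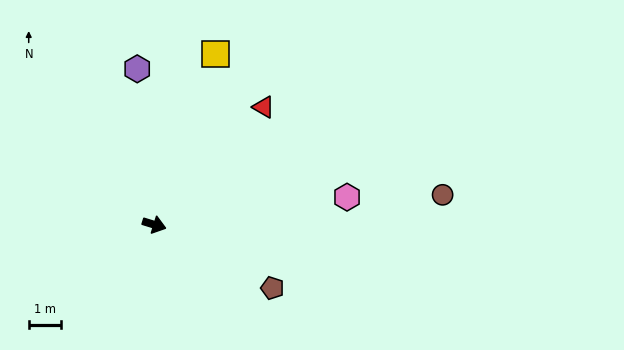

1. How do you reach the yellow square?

turn left 88°, forward 5.6 m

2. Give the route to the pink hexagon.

turn left 25°, forward 6.0 m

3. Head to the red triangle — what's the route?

turn left 64°, forward 4.9 m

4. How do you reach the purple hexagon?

turn left 113°, forward 4.8 m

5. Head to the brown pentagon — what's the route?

turn right 11°, forward 4.1 m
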